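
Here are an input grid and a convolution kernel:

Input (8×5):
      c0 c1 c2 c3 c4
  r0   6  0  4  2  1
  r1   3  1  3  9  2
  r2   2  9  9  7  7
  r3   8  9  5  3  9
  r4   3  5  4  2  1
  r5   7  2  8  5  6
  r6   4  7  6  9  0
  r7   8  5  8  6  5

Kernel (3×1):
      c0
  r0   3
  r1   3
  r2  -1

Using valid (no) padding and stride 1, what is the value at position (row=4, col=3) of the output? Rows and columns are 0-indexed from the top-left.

The receptive field on the input at this output position is [2 / 5 / 9]. Elementwise product with the kernel and sum: 2·3 + 5·3 + 9·-1.

12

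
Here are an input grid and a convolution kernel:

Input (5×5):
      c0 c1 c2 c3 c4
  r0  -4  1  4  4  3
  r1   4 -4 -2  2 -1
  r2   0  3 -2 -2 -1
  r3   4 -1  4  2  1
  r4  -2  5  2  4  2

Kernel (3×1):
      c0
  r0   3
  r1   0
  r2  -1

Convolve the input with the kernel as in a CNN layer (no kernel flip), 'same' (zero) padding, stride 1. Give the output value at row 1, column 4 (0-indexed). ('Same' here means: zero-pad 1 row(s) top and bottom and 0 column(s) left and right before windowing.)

The receptive field on the zero-padded input at this output position is [3 / -1 / -1]. Elementwise product with the kernel and sum: 3·3 + -1·-1.

10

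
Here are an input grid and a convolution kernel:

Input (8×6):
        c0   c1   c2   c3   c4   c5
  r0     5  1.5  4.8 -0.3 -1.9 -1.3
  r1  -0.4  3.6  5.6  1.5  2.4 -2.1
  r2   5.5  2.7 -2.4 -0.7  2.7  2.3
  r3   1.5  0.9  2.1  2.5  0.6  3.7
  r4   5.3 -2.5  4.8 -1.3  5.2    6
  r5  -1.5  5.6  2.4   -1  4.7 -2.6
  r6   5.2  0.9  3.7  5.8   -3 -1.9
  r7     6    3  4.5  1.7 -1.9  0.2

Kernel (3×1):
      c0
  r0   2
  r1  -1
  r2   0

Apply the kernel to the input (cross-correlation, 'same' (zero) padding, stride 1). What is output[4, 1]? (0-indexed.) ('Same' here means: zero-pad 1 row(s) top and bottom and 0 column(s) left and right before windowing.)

4.3

The receptive field on the zero-padded input at this output position is [0.9 / -2.5 / 5.6]. Elementwise product with the kernel and sum: 0.9·2 + -2.5·-1.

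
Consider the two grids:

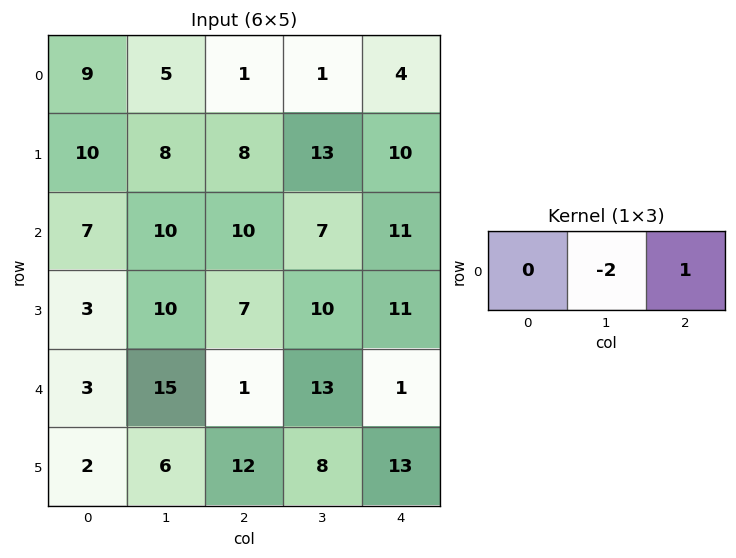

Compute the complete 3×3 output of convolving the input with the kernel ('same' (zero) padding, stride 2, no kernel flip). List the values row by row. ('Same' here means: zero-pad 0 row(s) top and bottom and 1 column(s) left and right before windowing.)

Output[0,0]: The receptive field on the zero-padded input at this output position is [0 9 5]. Elementwise product with the kernel and sum: 9·-2 + 5·1.
Output[0,1]: The receptive field on the zero-padded input at this output position is [5 1 1]. Elementwise product with the kernel and sum: 1·-2 + 1·1.

-13 -1 -8
-4 -13 -22
9 11 -2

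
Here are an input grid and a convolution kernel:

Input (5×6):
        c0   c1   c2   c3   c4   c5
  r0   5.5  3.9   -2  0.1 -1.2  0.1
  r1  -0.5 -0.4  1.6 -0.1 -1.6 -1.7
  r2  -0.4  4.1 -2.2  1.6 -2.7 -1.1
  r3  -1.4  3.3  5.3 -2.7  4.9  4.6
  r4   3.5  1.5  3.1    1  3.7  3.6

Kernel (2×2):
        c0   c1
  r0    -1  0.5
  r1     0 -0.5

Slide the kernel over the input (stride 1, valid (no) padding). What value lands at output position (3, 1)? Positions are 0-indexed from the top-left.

The receptive field on the input at this output position is [3.3 5.3 / 1.5 3.1]. Elementwise product with the kernel and sum: 3.3·-1 + 5.3·0.5 + 3.1·-0.5.

-2.2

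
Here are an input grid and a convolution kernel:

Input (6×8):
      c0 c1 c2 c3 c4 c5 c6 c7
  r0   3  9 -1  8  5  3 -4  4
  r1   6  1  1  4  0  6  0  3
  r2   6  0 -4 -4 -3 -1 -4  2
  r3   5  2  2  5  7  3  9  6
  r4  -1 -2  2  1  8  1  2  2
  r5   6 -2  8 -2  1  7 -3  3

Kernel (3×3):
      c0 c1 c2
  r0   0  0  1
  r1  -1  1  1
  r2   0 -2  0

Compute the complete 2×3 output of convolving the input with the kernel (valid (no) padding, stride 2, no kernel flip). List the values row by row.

-5 16 4
-1 5 -1

Output[0,0]: The receptive field on the input at this output position is [3 9 -1 / 6 1 1 / 6 0 -4]. Elementwise product with the kernel and sum: -1·1 + 6·-1 + 1·1 + 1·1 + 0·-2.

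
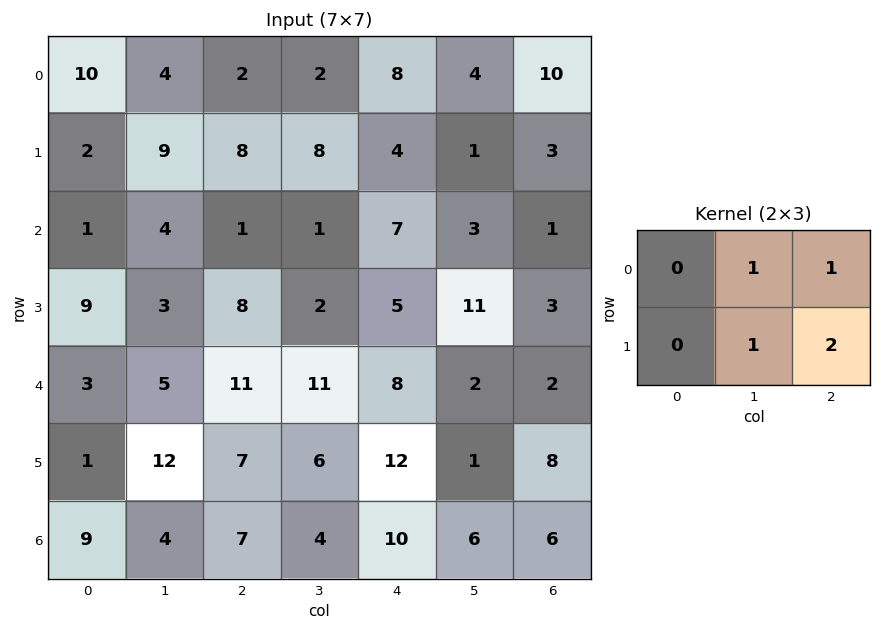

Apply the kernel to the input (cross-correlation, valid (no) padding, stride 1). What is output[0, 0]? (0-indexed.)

The receptive field on the input at this output position is [10 4 2 / 2 9 8]. Elementwise product with the kernel and sum: 4·1 + 2·1 + 9·1 + 8·2.

31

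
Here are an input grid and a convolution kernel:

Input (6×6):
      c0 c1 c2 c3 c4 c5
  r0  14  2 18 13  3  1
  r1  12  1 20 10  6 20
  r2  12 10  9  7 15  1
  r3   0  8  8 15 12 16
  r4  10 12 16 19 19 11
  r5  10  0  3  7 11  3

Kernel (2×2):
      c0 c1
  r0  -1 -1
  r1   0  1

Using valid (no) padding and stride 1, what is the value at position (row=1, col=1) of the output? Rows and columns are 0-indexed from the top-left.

The receptive field on the input at this output position is [1 20 / 10 9]. Elementwise product with the kernel and sum: 1·-1 + 20·-1 + 9·1.

-12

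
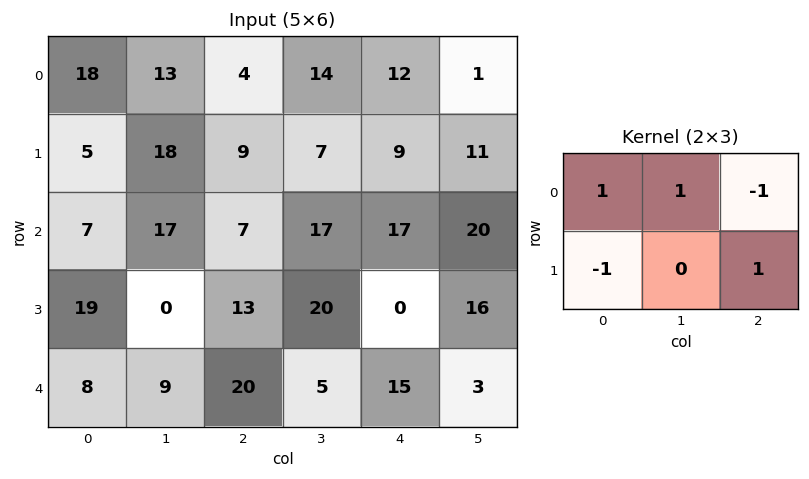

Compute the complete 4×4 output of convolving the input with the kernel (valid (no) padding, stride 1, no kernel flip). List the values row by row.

Output[0,0]: The receptive field on the input at this output position is [18 13 4 / 5 18 9]. Elementwise product with the kernel and sum: 18·1 + 13·1 + 4·-1 + 5·-1 + 9·1.
Output[0,1]: The receptive field on the input at this output position is [13 4 14 / 18 9 7]. Elementwise product with the kernel and sum: 13·1 + 4·1 + 14·-1 + 18·-1 + 7·1.

31 -8 6 29
14 20 17 8
11 27 -6 10
18 -11 28 2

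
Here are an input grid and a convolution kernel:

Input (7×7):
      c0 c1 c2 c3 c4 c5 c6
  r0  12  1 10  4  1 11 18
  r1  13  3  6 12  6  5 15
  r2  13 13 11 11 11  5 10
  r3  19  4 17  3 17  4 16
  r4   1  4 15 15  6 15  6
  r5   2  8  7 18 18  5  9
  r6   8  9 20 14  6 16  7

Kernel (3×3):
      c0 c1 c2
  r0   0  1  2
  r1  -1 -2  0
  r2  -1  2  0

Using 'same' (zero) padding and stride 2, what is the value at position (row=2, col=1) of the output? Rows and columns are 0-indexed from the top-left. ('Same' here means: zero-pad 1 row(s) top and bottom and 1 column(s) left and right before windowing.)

-5

The receptive field on the zero-padded input at this output position is [4 17 3 / 4 15 15 / 8 7 18]. Elementwise product with the kernel and sum: 17·1 + 3·2 + 4·-1 + 15·-2 + 8·-1 + 7·2.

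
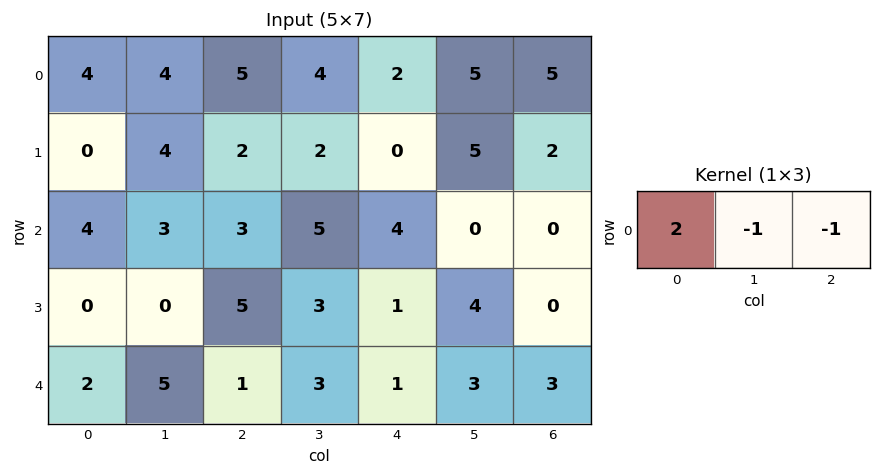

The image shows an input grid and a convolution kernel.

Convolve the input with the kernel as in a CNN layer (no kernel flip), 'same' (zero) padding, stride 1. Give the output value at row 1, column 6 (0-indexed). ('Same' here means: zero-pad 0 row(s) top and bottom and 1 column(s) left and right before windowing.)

The receptive field on the zero-padded input at this output position is [5 2 0]. Elementwise product with the kernel and sum: 5·2 + 2·-1 + 0·-1.

8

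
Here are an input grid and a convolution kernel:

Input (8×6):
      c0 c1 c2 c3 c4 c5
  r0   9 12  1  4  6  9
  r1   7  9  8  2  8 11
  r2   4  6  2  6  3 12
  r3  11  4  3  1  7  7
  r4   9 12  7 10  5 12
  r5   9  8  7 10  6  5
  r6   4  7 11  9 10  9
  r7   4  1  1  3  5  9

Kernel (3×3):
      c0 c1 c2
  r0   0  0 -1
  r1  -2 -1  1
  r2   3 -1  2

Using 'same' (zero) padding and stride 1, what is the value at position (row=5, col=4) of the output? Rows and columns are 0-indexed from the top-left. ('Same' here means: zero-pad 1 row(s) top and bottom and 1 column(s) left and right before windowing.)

2

The receptive field on the zero-padded input at this output position is [10 5 12 / 10 6 5 / 9 10 9]. Elementwise product with the kernel and sum: 12·-1 + 10·-2 + 6·-1 + 5·1 + 9·3 + 10·-1 + 9·2.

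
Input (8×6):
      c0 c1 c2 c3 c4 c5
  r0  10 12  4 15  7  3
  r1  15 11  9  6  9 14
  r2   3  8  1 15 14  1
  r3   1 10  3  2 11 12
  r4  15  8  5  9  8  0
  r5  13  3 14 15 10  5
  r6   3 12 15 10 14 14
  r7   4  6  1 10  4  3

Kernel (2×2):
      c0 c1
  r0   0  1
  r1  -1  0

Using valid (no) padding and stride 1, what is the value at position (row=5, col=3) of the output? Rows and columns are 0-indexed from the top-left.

The receptive field on the input at this output position is [15 10 / 10 14]. Elementwise product with the kernel and sum: 10·1 + 10·-1.

0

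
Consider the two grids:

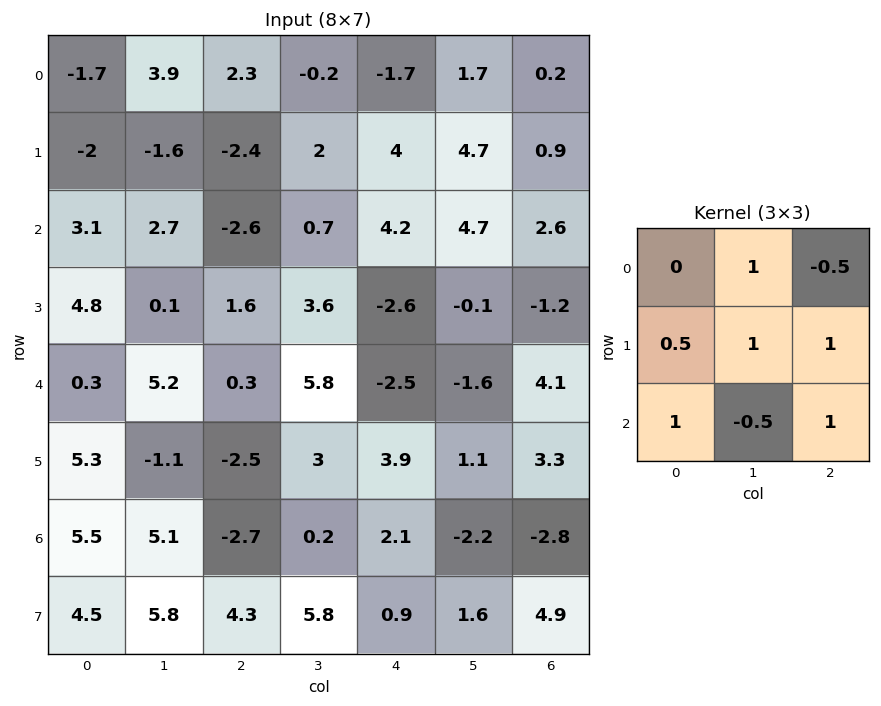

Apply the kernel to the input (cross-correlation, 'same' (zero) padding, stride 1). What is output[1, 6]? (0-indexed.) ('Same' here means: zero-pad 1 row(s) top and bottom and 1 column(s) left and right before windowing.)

6.85

The receptive field on the zero-padded input at this output position is [1.7 0.2 0 / 4.7 0.9 0 / 4.7 2.6 0]. Elementwise product with the kernel and sum: 0.2·1 + 0·-0.5 + 4.7·0.5 + 0.9·1 + 0·1 + 4.7·1 + 2.6·-0.5 + 0·1.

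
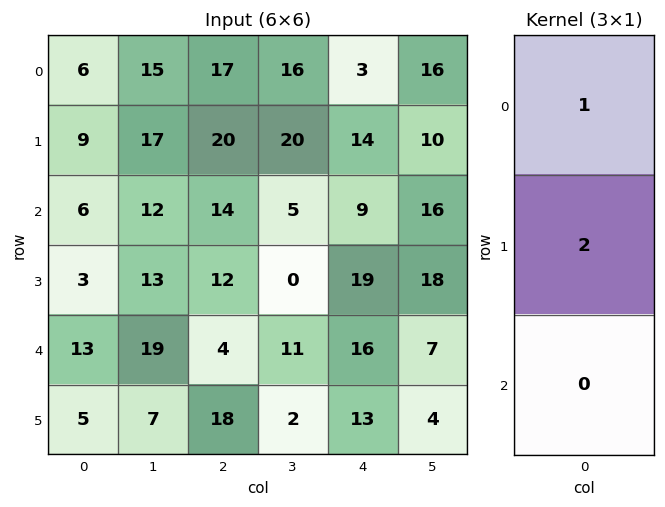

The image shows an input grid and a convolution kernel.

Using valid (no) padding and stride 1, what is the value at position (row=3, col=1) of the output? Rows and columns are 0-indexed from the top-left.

51

The receptive field on the input at this output position is [13 / 19 / 7]. Elementwise product with the kernel and sum: 13·1 + 19·2.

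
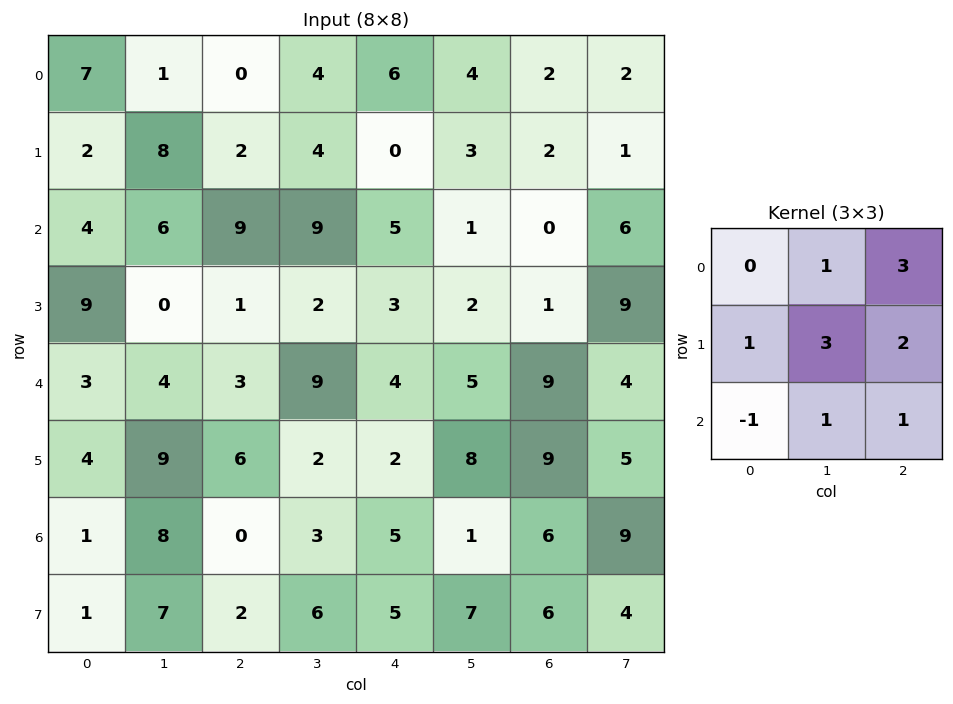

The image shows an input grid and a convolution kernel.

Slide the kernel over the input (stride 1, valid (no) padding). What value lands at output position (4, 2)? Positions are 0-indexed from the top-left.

The receptive field on the input at this output position is [3 9 4 / 6 2 2 / 0 3 5]. Elementwise product with the kernel and sum: 9·1 + 4·3 + 6·1 + 2·3 + 2·2 + 0·-1 + 3·1 + 5·1.

45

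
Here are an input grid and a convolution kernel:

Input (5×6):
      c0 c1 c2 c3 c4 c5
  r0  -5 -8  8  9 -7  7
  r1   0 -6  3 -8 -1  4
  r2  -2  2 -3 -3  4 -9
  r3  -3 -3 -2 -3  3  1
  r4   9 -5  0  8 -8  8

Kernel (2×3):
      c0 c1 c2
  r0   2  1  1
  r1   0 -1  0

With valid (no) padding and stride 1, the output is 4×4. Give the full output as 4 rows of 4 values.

Output[0,0]: The receptive field on the input at this output position is [-5 -8 8 / 0 -6 3]. Elementwise product with the kernel and sum: -5·2 + -8·1 + 8·1 + -6·-1.

-4 -2 26 19
-5 -14 0 -17
-2 0 -2 -14
-6 -11 -12 6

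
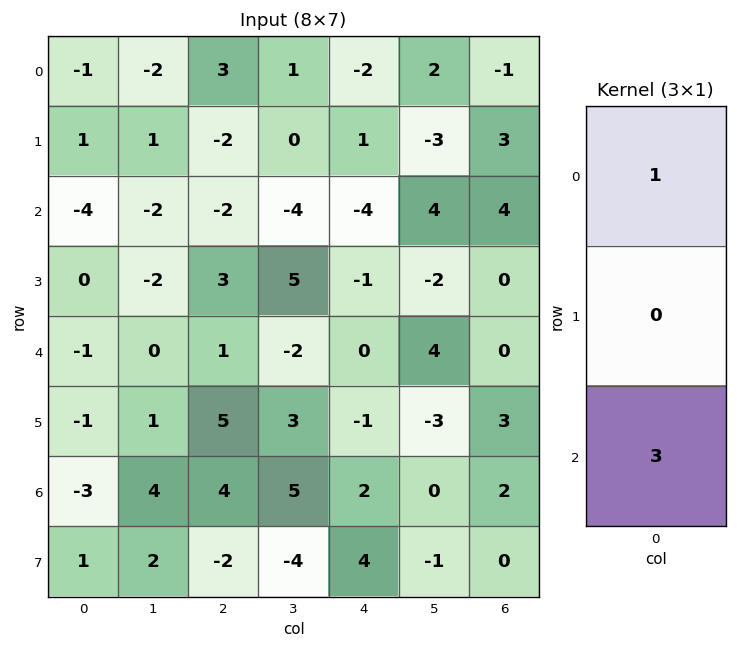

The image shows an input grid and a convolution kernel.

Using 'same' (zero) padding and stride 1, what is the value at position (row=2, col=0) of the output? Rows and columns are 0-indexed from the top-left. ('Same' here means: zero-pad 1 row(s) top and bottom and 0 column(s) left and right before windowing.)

1

The receptive field on the zero-padded input at this output position is [1 / -4 / 0]. Elementwise product with the kernel and sum: 1·1 + 0·3.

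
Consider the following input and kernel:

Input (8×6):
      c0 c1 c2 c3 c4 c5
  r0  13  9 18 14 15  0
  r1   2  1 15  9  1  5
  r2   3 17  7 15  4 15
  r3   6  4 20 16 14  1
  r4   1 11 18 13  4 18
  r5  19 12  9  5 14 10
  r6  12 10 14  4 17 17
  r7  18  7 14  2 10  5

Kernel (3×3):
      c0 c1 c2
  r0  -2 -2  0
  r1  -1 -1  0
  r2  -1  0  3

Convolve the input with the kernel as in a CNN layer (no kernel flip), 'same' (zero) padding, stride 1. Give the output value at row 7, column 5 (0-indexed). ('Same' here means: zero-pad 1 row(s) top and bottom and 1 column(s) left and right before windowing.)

The receptive field on the zero-padded input at this output position is [17 17 0 / 10 5 0 / 0 0 0]. Elementwise product with the kernel and sum: 17·-2 + 17·-2 + 10·-1 + 5·-1 + 0·-1 + 0·3.

-83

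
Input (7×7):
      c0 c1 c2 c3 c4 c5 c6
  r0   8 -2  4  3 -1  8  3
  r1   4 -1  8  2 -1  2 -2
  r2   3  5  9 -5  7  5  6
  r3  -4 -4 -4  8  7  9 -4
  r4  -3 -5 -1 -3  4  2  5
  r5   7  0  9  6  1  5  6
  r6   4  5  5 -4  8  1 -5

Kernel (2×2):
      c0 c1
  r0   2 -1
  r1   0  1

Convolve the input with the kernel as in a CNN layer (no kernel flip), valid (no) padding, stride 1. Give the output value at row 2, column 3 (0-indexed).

-10

The receptive field on the input at this output position is [-5 7 / 8 7]. Elementwise product with the kernel and sum: -5·2 + 7·-1 + 7·1.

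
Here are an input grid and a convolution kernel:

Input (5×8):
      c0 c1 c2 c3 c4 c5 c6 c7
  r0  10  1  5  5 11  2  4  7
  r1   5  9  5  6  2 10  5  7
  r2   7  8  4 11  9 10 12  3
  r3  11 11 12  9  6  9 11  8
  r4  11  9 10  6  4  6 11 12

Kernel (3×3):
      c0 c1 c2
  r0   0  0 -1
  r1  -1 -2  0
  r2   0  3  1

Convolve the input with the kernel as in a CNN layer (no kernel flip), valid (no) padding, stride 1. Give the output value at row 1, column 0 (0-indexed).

17

The receptive field on the input at this output position is [5 9 5 / 7 8 4 / 11 11 12]. Elementwise product with the kernel and sum: 5·-1 + 7·-1 + 8·-2 + 11·3 + 12·1.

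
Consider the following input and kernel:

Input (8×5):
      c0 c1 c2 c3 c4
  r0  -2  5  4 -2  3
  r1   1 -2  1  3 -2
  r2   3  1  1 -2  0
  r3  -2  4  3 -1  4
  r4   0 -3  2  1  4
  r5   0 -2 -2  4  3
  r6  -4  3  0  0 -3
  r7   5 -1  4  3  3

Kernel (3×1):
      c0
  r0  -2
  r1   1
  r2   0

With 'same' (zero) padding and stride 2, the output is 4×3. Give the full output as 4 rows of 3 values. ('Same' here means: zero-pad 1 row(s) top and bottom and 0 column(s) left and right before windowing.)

Output[0,0]: The receptive field on the zero-padded input at this output position is [0 / -2 / 1]. Elementwise product with the kernel and sum: 0·-2 + -2·1.
Output[0,1]: The receptive field on the zero-padded input at this output position is [0 / 4 / 1]. Elementwise product with the kernel and sum: 0·-2 + 4·1.

-2 4 3
1 -1 4
4 -4 -4
-4 4 -9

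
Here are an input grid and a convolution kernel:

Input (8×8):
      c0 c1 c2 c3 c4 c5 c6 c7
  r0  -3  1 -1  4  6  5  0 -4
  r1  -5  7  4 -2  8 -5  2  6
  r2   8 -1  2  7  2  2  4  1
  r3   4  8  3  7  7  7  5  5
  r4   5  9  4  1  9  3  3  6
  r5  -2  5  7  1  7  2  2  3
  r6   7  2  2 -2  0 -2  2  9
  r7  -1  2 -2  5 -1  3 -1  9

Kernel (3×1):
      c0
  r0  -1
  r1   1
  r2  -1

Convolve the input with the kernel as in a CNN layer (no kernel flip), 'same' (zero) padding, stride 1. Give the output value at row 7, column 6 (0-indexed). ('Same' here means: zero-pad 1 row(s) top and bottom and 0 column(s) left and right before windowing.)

-3

The receptive field on the zero-padded input at this output position is [2 / -1 / 0]. Elementwise product with the kernel and sum: 2·-1 + -1·1 + 0·-1.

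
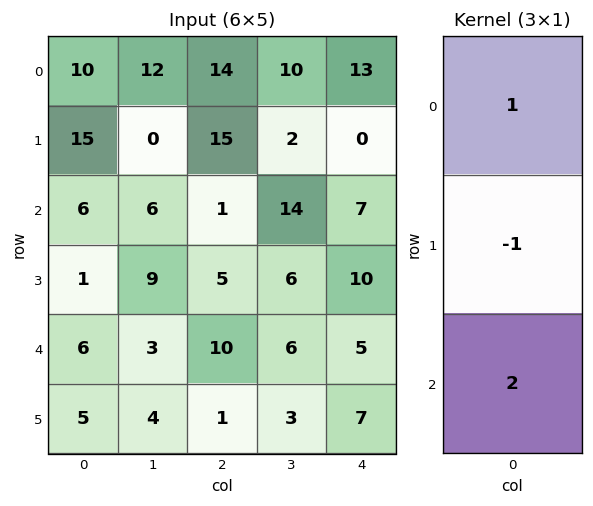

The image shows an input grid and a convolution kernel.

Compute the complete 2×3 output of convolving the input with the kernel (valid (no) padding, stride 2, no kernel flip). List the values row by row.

7 1 27
17 16 7

Output[0,0]: The receptive field on the input at this output position is [10 / 15 / 6]. Elementwise product with the kernel and sum: 10·1 + 15·-1 + 6·2.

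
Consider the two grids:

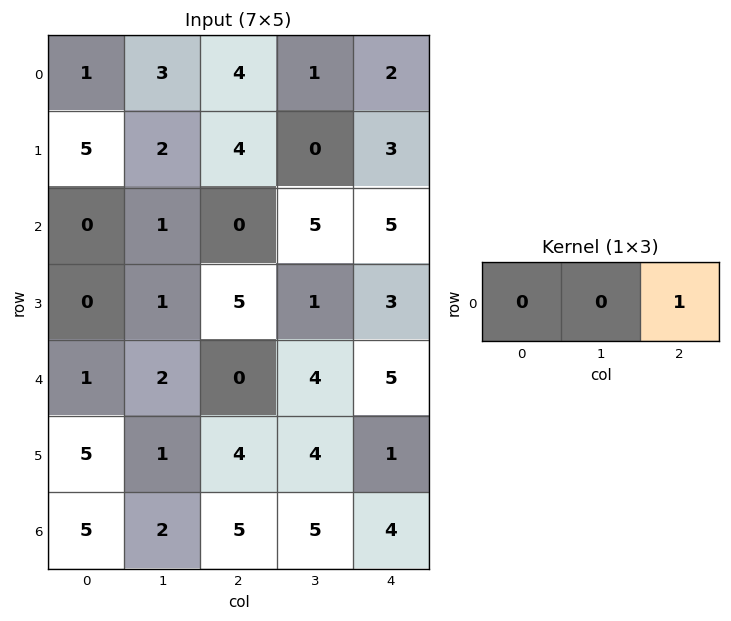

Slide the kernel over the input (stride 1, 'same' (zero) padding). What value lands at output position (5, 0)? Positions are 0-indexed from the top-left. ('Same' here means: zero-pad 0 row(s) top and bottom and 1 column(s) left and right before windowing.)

1

The receptive field on the zero-padded input at this output position is [0 5 1]. Elementwise product with the kernel and sum: 1·1.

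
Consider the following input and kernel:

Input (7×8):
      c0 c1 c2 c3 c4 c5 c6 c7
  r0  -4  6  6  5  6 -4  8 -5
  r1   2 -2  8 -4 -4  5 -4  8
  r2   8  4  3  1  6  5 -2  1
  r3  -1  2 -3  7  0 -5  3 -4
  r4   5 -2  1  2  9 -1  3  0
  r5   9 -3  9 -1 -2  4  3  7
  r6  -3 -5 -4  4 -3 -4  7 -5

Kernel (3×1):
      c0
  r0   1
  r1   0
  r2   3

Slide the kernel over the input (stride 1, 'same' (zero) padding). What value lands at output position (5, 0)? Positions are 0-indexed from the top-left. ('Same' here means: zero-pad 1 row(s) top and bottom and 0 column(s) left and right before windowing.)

-4

The receptive field on the zero-padded input at this output position is [5 / 9 / -3]. Elementwise product with the kernel and sum: 5·1 + -3·3.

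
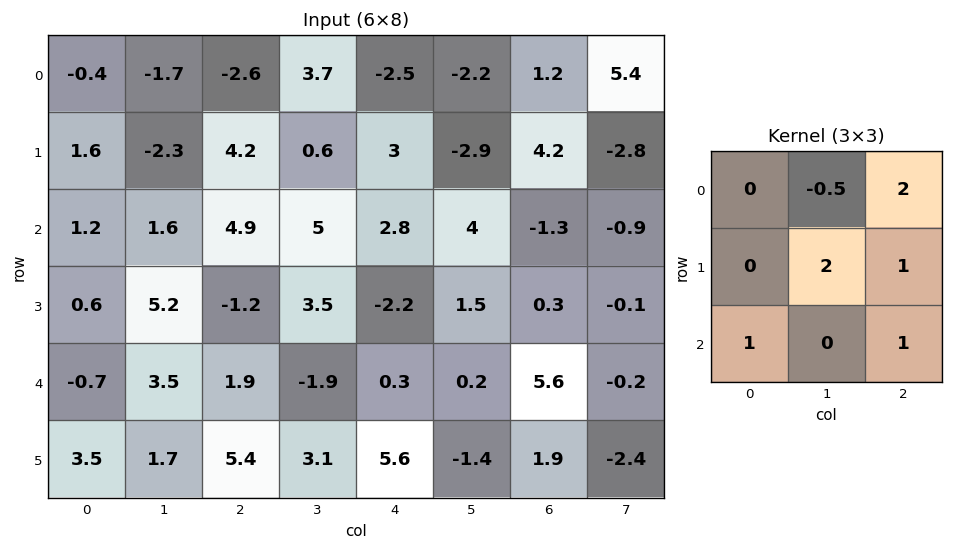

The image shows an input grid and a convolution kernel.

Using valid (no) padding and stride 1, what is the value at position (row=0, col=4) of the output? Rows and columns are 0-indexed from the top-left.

3.4

The receptive field on the input at this output position is [-2.5 -2.2 1.2 / 3 -2.9 4.2 / 2.8 4 -1.3]. Elementwise product with the kernel and sum: -2.2·-0.5 + 1.2·2 + -2.9·2 + 4.2·1 + 2.8·1 + -1.3·1.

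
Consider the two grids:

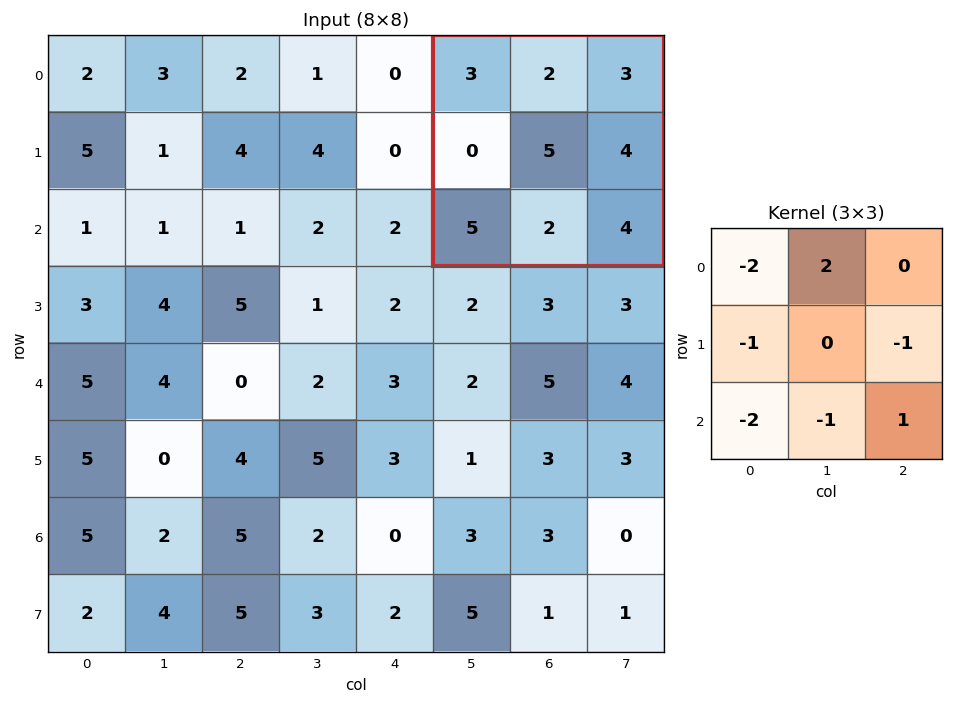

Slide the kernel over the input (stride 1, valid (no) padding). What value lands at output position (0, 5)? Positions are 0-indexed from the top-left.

The receptive field on the input at this output position is [3 2 3 / 0 5 4 / 5 2 4]. Elementwise product with the kernel and sum: 3·-2 + 2·2 + 0·-1 + 4·-1 + 5·-2 + 2·-1 + 4·1.

-14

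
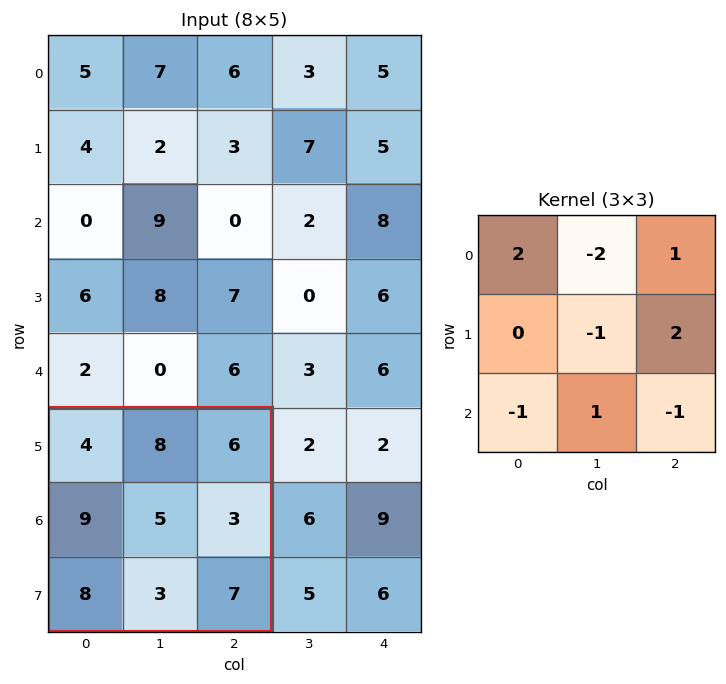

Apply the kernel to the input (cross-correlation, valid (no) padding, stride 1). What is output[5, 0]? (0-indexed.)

-13

The receptive field on the input at this output position is [4 8 6 / 9 5 3 / 8 3 7]. Elementwise product with the kernel and sum: 4·2 + 8·-2 + 6·1 + 5·-1 + 3·2 + 8·-1 + 3·1 + 7·-1.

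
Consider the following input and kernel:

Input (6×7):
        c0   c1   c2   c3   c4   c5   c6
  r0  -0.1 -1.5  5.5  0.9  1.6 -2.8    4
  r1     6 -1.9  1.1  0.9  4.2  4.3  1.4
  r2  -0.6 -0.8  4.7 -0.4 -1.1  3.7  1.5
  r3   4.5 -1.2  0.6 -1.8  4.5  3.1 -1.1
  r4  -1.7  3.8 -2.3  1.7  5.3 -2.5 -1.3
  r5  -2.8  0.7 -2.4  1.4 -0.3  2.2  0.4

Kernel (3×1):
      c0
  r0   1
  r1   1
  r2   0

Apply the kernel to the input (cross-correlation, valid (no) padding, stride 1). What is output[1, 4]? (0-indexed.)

3.1

The receptive field on the input at this output position is [4.2 / -1.1 / 4.5]. Elementwise product with the kernel and sum: 4.2·1 + -1.1·1.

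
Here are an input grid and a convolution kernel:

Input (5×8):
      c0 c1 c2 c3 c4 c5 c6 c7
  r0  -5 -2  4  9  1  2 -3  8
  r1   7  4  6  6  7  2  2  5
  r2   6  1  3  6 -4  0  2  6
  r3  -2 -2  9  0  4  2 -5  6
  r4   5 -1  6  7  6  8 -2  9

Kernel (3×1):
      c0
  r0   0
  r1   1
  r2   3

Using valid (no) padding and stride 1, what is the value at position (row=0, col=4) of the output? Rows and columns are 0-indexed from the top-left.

The receptive field on the input at this output position is [1 / 7 / -4]. Elementwise product with the kernel and sum: 7·1 + -4·3.

-5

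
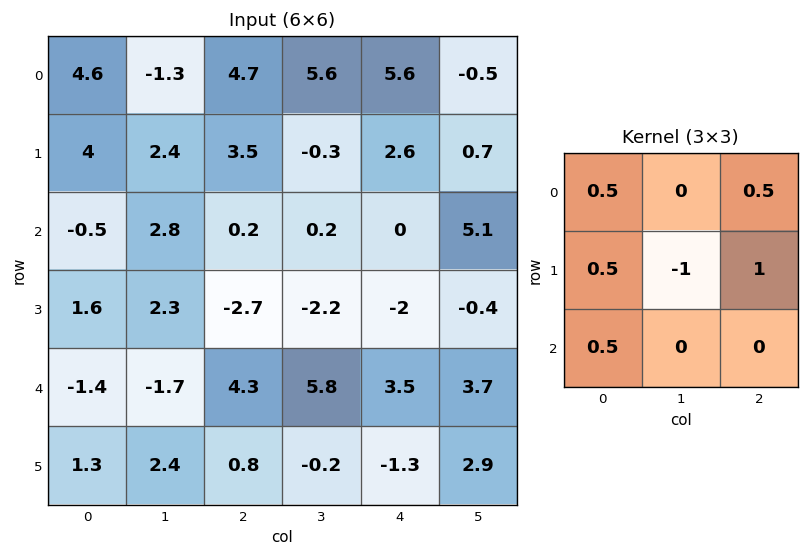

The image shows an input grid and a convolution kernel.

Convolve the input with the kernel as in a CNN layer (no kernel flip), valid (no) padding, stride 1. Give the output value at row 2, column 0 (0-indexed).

The receptive field on the input at this output position is [-0.5 2.8 0.2 / 1.6 2.3 -2.7 / -1.4 -1.7 4.3]. Elementwise product with the kernel and sum: -0.5·0.5 + 0.2·0.5 + 1.6·0.5 + 2.3·-1 + -2.7·1 + -1.4·0.5.

-5.05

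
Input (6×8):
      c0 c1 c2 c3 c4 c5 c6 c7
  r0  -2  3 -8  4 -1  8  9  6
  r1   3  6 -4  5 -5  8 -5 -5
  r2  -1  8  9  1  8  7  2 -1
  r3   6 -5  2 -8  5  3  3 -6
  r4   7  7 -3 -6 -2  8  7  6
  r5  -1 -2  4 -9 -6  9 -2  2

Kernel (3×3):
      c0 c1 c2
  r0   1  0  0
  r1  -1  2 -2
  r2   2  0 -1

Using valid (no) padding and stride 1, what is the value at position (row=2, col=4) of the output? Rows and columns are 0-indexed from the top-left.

The receptive field on the input at this output position is [8 7 2 / 5 3 3 / -2 8 7]. Elementwise product with the kernel and sum: 8·1 + 5·-1 + 3·2 + 3·-2 + -2·2 + 7·-1.

-8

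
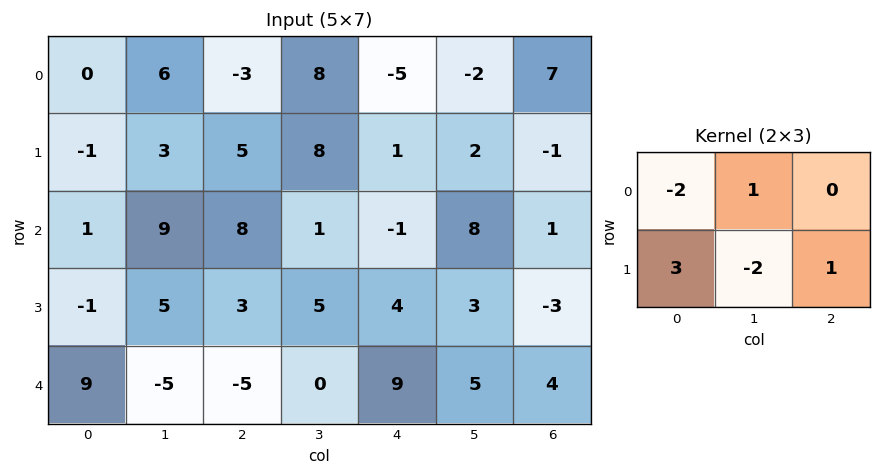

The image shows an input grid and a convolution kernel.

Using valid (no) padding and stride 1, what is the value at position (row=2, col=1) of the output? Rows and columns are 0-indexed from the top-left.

4

The receptive field on the input at this output position is [9 8 1 / 5 3 5]. Elementwise product with the kernel and sum: 9·-2 + 8·1 + 5·3 + 3·-2 + 5·1.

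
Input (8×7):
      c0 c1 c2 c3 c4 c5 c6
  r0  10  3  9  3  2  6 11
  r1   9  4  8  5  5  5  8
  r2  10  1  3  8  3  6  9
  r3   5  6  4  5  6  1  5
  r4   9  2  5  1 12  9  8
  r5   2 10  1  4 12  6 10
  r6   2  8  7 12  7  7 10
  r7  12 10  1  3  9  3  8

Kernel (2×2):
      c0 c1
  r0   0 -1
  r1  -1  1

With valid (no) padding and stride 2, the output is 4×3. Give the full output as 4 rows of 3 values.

Output[0,0]: The receptive field on the input at this output position is [10 3 / 9 4]. Elementwise product with the kernel and sum: 3·-1 + 9·-1 + 4·1.

-8 -6 -6
0 -7 -11
6 2 -15
-10 -10 -13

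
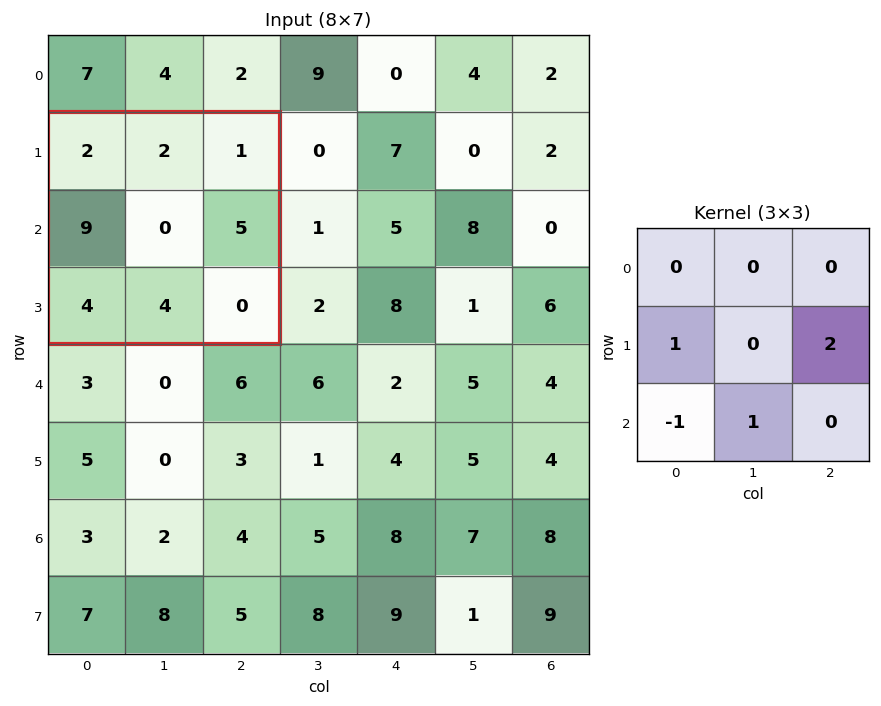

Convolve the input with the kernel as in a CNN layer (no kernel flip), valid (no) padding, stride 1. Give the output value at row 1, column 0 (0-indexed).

19

The receptive field on the input at this output position is [2 2 1 / 9 0 5 / 4 4 0]. Elementwise product with the kernel and sum: 9·1 + 5·2 + 4·-1 + 4·1.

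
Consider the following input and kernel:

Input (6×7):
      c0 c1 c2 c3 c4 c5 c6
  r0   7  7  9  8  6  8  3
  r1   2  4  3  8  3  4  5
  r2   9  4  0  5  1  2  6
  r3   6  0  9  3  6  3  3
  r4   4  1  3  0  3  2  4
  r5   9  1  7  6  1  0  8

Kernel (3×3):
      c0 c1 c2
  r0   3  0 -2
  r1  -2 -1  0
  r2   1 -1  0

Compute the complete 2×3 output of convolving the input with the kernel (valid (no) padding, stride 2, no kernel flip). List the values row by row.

0 -4 1
18 -20 -23

Output[0,0]: The receptive field on the input at this output position is [7 7 9 / 2 4 3 / 9 4 0]. Elementwise product with the kernel and sum: 7·3 + 9·-2 + 2·-2 + 4·-1 + 9·1 + 4·-1.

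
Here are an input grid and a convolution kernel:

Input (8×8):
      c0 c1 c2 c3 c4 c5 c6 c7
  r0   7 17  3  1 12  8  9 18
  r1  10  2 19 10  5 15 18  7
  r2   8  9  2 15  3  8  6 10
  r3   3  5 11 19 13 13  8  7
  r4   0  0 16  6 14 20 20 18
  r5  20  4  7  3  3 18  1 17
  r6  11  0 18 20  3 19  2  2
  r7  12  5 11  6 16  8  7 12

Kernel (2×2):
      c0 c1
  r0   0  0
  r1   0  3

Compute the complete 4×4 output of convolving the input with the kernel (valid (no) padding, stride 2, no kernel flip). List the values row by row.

6 30 45 21
15 57 39 21
12 9 54 51
15 18 24 36

Output[0,0]: The receptive field on the input at this output position is [7 17 / 10 2]. Elementwise product with the kernel and sum: 2·3.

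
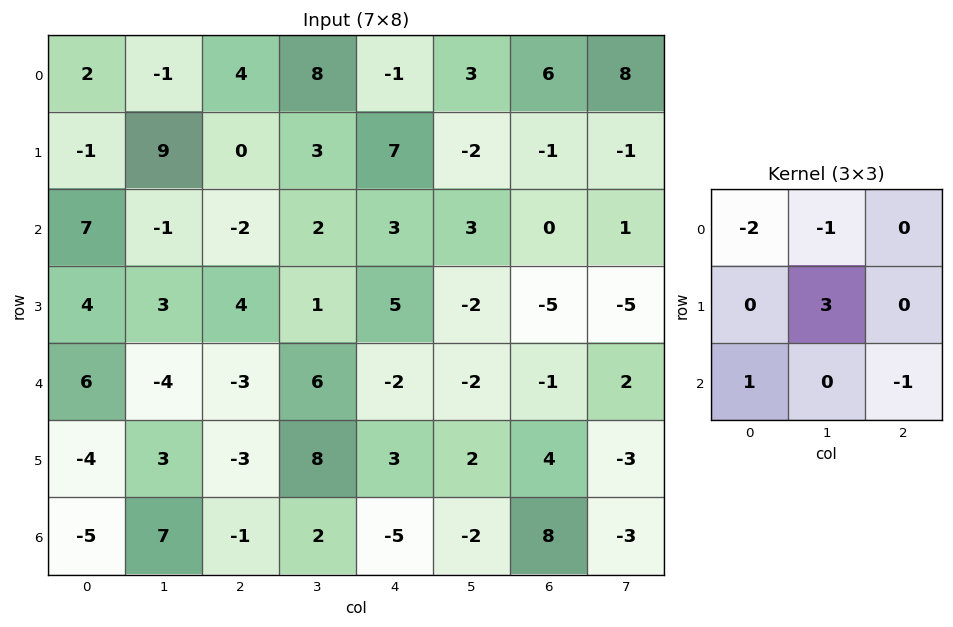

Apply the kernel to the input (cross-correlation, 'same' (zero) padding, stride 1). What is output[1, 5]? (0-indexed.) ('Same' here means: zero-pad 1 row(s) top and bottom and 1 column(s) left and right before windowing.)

The receptive field on the zero-padded input at this output position is [-1 3 6 / 7 -2 -1 / 3 3 0]. Elementwise product with the kernel and sum: -1·-2 + 3·-1 + -2·3 + 3·1 + 0·-1.

-4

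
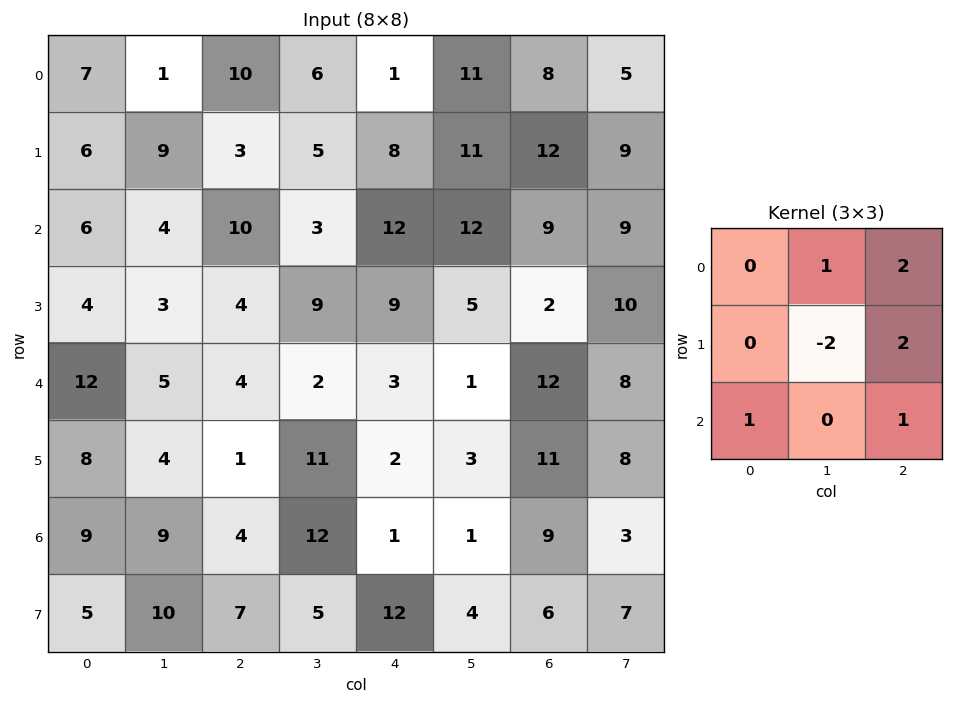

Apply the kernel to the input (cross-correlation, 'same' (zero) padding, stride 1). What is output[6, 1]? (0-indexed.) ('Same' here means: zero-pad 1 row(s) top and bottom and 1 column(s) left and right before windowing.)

The receptive field on the zero-padded input at this output position is [8 4 1 / 9 9 4 / 5 10 7]. Elementwise product with the kernel and sum: 4·1 + 1·2 + 9·-2 + 4·2 + 5·1 + 7·1.

8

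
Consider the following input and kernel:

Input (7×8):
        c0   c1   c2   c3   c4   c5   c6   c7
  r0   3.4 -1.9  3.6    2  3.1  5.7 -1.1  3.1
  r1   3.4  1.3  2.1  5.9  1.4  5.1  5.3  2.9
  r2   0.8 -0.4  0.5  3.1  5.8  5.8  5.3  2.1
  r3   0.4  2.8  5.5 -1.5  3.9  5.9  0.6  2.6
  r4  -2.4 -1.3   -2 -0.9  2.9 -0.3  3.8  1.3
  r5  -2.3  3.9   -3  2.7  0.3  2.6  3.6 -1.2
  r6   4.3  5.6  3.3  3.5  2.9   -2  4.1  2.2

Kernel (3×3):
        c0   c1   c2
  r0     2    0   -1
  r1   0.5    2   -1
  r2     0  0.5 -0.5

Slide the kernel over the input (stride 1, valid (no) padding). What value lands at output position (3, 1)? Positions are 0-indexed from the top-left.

The receptive field on the input at this output position is [2.8 5.5 -1.5 / -1.3 -2 -0.9 / 3.9 -3 2.7]. Elementwise product with the kernel and sum: 2.8·2 + -1.5·-1 + -1.3·0.5 + -2·2 + -0.9·-1 + -3·0.5 + 2.7·-0.5.

0.5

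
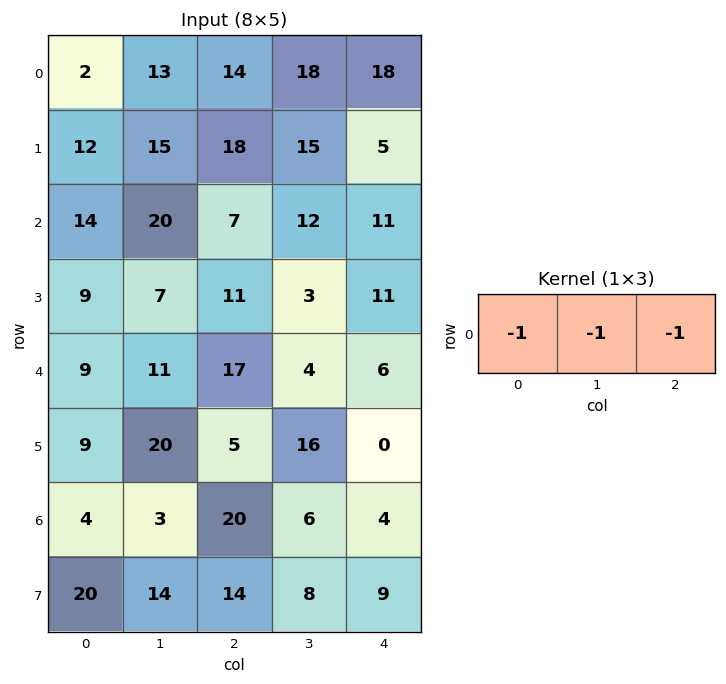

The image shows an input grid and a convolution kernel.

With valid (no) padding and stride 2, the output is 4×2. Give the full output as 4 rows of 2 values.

Output[0,0]: The receptive field on the input at this output position is [2 13 14]. Elementwise product with the kernel and sum: 2·-1 + 13·-1 + 14·-1.

-29 -50
-41 -30
-37 -27
-27 -30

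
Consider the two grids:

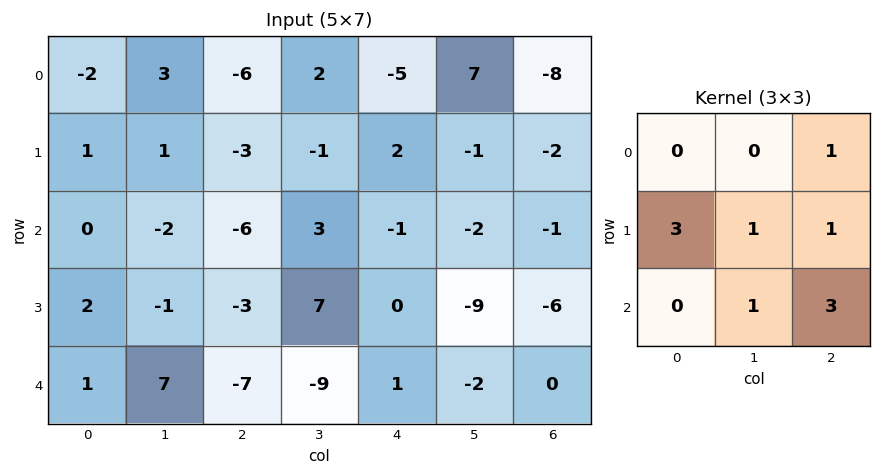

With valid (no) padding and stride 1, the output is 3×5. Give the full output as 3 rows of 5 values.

Output[0,0]: The receptive field on the input at this output position is [-2 3 -6 / 1 1 -3 / 0 -2 -6]. Elementwise product with the kernel and sum: -6·1 + 1·3 + 1·1 + -3·1 + -2·1 + -6·3.

-25 4 -13 -2 -10
-21 8 -7 -22 -35
-18 -30 -9 5 -18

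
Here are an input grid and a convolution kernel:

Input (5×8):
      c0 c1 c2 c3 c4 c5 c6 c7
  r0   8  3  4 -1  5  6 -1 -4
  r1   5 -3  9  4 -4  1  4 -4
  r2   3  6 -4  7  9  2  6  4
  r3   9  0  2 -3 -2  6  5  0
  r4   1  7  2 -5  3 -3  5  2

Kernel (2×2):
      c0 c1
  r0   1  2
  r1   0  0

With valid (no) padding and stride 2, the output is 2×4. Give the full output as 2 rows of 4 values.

Output[0,0]: The receptive field on the input at this output position is [8 3 / 5 -3]. Elementwise product with the kernel and sum: 8·1 + 3·2.
Output[0,1]: The receptive field on the input at this output position is [4 -1 / 9 4]. Elementwise product with the kernel and sum: 4·1 + -1·2.

14 2 17 -9
15 10 13 14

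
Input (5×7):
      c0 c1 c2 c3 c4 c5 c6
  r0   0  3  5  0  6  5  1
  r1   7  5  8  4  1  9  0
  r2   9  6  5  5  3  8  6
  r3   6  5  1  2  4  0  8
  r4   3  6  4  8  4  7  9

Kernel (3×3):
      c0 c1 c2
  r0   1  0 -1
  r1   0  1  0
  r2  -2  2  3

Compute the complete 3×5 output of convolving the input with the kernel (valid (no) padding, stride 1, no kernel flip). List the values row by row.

9 24 12 16 42
6 4 26 2 25
27 22 24 14 30

Output[0,0]: The receptive field on the input at this output position is [0 3 5 / 7 5 8 / 9 6 5]. Elementwise product with the kernel and sum: 0·1 + 5·-1 + 5·1 + 9·-2 + 6·2 + 5·3.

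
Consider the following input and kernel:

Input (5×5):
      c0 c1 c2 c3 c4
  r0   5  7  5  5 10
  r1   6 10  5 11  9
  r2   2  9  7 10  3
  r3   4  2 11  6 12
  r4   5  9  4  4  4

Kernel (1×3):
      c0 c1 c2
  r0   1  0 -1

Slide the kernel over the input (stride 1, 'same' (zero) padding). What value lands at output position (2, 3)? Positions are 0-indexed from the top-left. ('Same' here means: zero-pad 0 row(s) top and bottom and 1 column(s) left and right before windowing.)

The receptive field on the zero-padded input at this output position is [7 10 3]. Elementwise product with the kernel and sum: 7·1 + 3·-1.

4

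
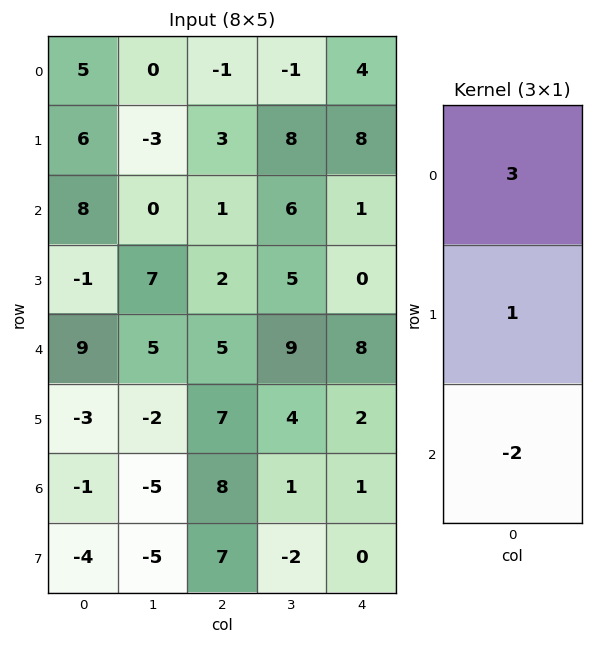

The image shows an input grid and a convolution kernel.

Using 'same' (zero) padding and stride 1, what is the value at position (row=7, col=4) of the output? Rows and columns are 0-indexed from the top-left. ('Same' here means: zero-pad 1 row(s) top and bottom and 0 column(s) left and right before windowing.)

The receptive field on the zero-padded input at this output position is [1 / 0 / 0]. Elementwise product with the kernel and sum: 1·3 + 0·1 + 0·-2.

3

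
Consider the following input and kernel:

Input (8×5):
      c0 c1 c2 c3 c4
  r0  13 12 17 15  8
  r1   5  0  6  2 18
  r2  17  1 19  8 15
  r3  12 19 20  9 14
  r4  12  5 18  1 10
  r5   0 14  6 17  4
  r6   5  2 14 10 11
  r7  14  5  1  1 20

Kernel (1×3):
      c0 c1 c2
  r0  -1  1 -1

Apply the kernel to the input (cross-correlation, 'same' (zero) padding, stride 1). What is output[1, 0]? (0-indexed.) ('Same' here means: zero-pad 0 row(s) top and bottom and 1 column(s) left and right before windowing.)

The receptive field on the zero-padded input at this output position is [0 5 0]. Elementwise product with the kernel and sum: 0·-1 + 5·1 + 0·-1.

5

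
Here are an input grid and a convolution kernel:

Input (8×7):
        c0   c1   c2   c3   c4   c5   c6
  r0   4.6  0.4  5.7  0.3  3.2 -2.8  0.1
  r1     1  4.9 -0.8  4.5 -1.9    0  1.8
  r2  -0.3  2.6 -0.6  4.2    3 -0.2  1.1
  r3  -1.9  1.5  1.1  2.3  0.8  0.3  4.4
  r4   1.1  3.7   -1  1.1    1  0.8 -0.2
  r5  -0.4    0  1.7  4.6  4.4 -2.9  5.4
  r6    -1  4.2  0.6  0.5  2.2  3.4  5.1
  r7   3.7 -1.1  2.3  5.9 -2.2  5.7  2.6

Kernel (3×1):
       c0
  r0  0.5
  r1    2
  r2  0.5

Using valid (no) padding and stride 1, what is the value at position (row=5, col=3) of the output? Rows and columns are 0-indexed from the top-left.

6.25

The receptive field on the input at this output position is [4.6 / 0.5 / 5.9]. Elementwise product with the kernel and sum: 4.6·0.5 + 0.5·2 + 5.9·0.5.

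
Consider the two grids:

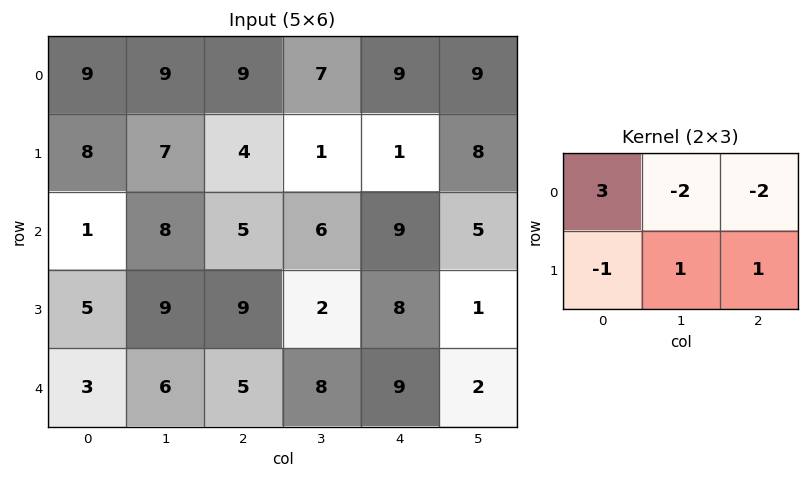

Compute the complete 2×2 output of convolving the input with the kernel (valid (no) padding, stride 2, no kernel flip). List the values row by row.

Output[0,0]: The receptive field on the input at this output position is [9 9 9 / 8 7 4]. Elementwise product with the kernel and sum: 9·3 + 9·-2 + 9·-2 + 8·-1 + 7·1 + 4·1.

-6 -7
-10 -14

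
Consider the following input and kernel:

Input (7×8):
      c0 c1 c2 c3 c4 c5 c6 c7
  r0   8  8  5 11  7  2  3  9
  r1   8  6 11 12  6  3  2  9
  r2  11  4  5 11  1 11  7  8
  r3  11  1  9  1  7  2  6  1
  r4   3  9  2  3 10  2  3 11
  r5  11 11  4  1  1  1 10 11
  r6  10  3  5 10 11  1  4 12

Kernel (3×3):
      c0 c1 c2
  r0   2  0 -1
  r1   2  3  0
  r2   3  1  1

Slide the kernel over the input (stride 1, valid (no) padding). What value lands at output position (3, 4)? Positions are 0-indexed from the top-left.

The receptive field on the input at this output position is [7 2 6 / 10 2 3 / 1 1 10]. Elementwise product with the kernel and sum: 7·2 + 6·-1 + 10·2 + 2·3 + 1·3 + 1·1 + 10·1.

48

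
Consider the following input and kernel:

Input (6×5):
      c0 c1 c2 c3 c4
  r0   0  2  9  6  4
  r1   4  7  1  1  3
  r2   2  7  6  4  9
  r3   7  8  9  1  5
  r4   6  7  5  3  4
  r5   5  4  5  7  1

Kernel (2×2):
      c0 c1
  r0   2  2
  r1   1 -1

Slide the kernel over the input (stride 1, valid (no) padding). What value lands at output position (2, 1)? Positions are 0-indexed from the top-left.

The receptive field on the input at this output position is [7 6 / 8 9]. Elementwise product with the kernel and sum: 7·2 + 6·2 + 8·1 + 9·-1.

25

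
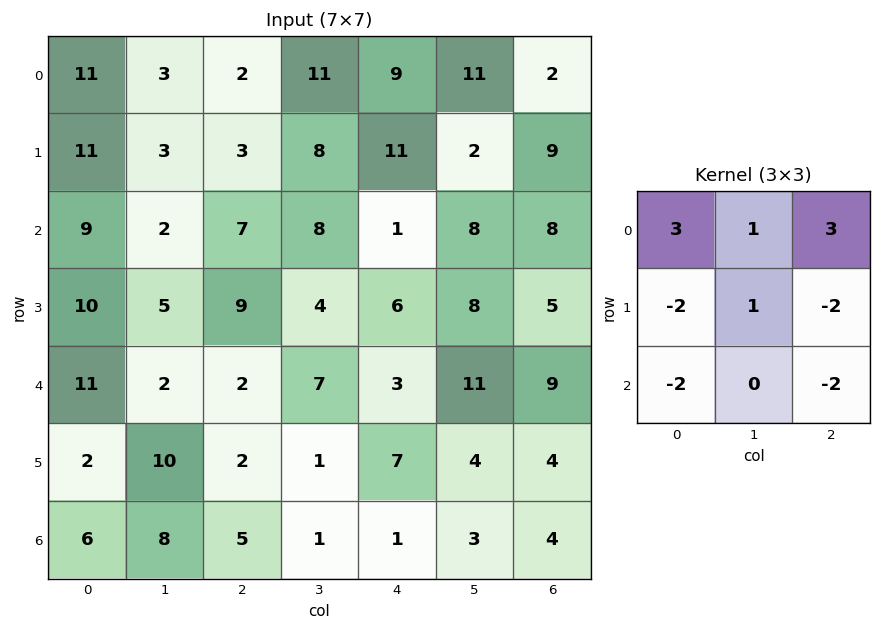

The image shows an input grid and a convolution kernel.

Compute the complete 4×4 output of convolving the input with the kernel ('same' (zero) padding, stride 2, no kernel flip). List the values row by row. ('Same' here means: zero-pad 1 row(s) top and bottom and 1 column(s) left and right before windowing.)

-1 -48 -55 -24
15 5 -14 -9
12 -2 -1 8
22 22 15 14

Output[0,0]: The receptive field on the zero-padded input at this output position is [0 0 0 / 0 11 3 / 0 11 3]. Elementwise product with the kernel and sum: 0·3 + 0·1 + 0·3 + 0·-2 + 11·1 + 3·-2 + 0·-2 + 3·-2.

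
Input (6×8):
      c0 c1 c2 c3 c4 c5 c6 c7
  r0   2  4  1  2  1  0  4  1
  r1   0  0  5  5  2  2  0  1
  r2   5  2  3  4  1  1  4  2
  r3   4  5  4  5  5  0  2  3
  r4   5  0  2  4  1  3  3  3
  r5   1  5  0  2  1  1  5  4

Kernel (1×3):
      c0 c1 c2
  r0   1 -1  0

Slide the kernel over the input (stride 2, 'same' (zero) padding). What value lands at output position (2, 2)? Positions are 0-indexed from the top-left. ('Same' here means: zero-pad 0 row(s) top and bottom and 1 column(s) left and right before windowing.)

The receptive field on the zero-padded input at this output position is [4 1 3]. Elementwise product with the kernel and sum: 4·1 + 1·-1.

3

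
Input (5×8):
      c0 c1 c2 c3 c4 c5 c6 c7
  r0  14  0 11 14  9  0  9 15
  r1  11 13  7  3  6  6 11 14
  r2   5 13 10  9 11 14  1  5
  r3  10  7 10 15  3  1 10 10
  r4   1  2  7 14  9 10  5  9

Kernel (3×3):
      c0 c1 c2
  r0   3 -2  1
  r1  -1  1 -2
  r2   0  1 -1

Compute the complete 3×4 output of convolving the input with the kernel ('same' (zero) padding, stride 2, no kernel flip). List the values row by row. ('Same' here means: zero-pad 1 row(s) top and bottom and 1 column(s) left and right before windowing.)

Output[0,0]: The receptive field on the zero-padded input at this output position is [0 0 0 / 0 14 0 / 0 11 13]. Elementwise product with the kernel and sum: 0·3 + 0·-2 + 0·1 + 0·-1 + 14·1 + 0·-2 + 11·1 + 13·-1.
Output[0,1]: The receptive field on the zero-padded input at this output position is [0 0 0 / 0 11 14 / 13 7 3]. Elementwise product with the kernel and sum: 0·3 + 0·-2 + 0·1 + 0·-1 + 11·1 + 14·-2 + 7·1 + 3·-1.

12 -13 -5 -24
-27 2 -21 -13
-16 -7 15 -30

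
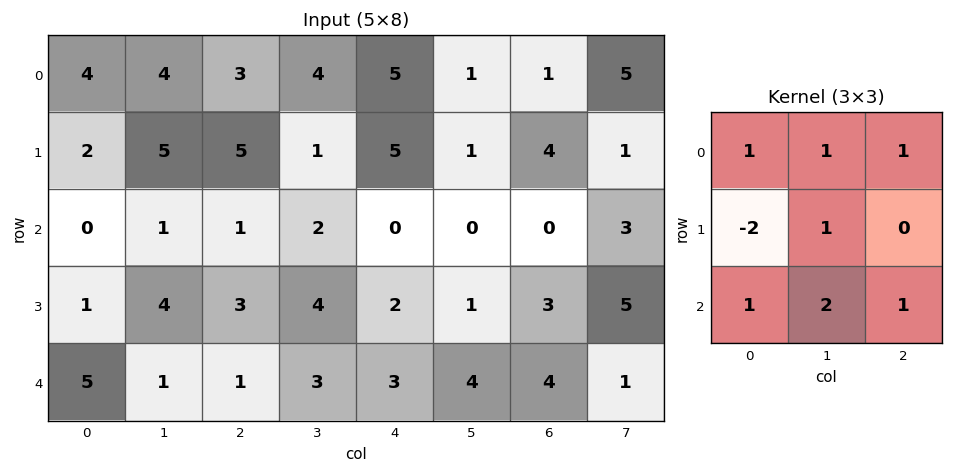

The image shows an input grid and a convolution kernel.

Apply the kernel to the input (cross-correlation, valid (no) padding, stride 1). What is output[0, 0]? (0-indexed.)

15

The receptive field on the input at this output position is [4 4 3 / 2 5 5 / 0 1 1]. Elementwise product with the kernel and sum: 4·1 + 4·1 + 3·1 + 2·-2 + 5·1 + 0·1 + 1·2 + 1·1.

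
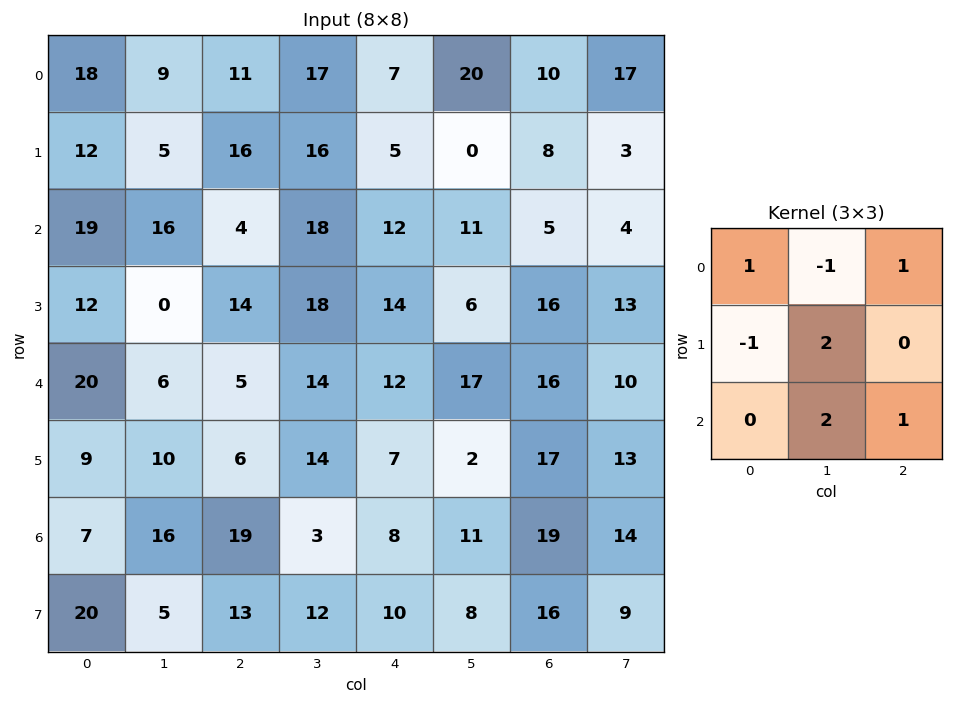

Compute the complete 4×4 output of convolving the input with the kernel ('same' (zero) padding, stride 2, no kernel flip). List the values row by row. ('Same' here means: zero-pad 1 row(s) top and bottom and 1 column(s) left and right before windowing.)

Output[0,0]: The receptive field on the zero-padded input at this output position is [0 0 0 / 0 18 9 / 0 12 5]. Elementwise product with the kernel and sum: 0·1 + 0·-1 + 0·1 + 0·-1 + 18·2 + 12·2 + 5·1.

65 61 7 19
55 43 51 39
56 34 36 65
60 78 50 66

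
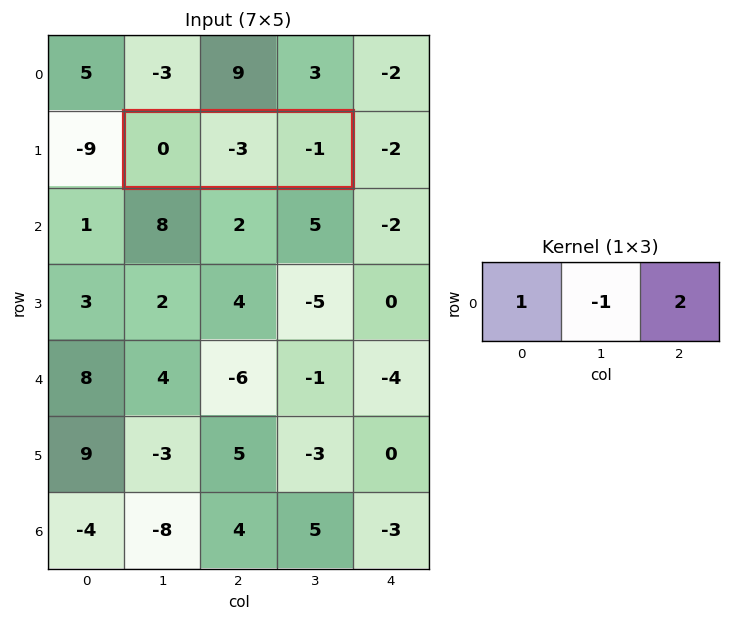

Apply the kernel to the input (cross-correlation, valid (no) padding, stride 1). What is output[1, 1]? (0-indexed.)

The receptive field on the input at this output position is [0 -3 -1]. Elementwise product with the kernel and sum: 0·1 + -3·-1 + -1·2.

1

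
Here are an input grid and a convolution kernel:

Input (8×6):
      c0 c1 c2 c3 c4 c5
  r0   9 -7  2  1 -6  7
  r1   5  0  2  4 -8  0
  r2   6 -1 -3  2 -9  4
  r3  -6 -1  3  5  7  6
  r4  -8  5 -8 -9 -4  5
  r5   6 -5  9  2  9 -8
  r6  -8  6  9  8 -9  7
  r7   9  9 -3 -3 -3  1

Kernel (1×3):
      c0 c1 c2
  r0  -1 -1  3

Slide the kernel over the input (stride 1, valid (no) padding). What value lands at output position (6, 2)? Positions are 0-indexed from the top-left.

-44

The receptive field on the input at this output position is [9 8 -9]. Elementwise product with the kernel and sum: 9·-1 + 8·-1 + -9·3.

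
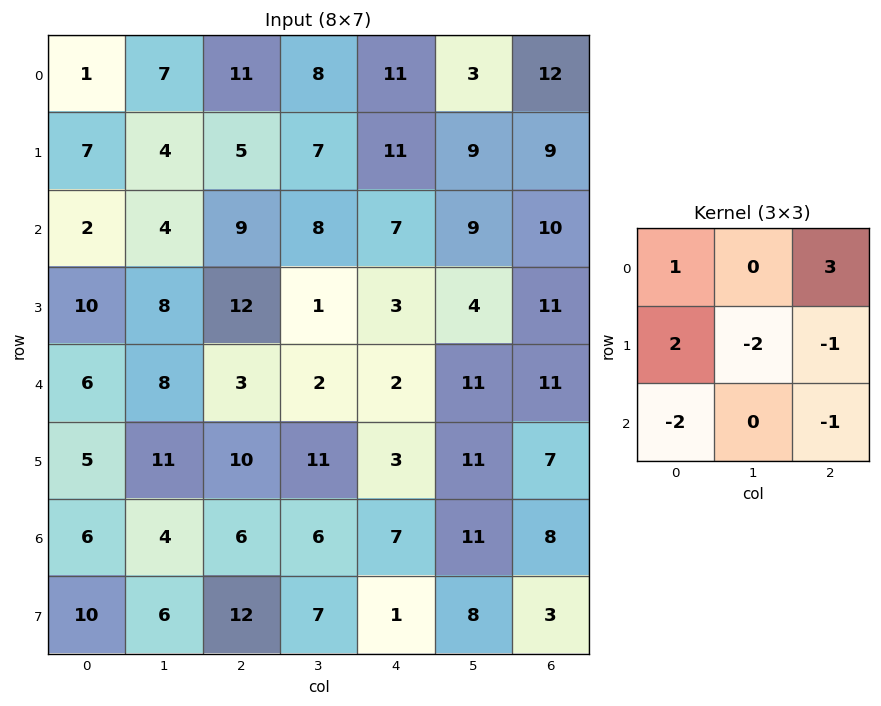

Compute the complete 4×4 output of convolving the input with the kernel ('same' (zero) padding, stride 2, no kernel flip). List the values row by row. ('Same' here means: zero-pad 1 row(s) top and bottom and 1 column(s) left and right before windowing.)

Output[0,0]: The receptive field on the zero-padded input at this output position is [0 0 0 / 0 1 7 / 0 7 4]. Elementwise product with the kernel and sum: 0·1 + 0·3 + 0·2 + 1·-2 + 7·-1 + 0·-2 + 4·-1.

-13 -31 -32 -36
-4 -10 21 -1
-7 -14 -31 -18
11 15 9 1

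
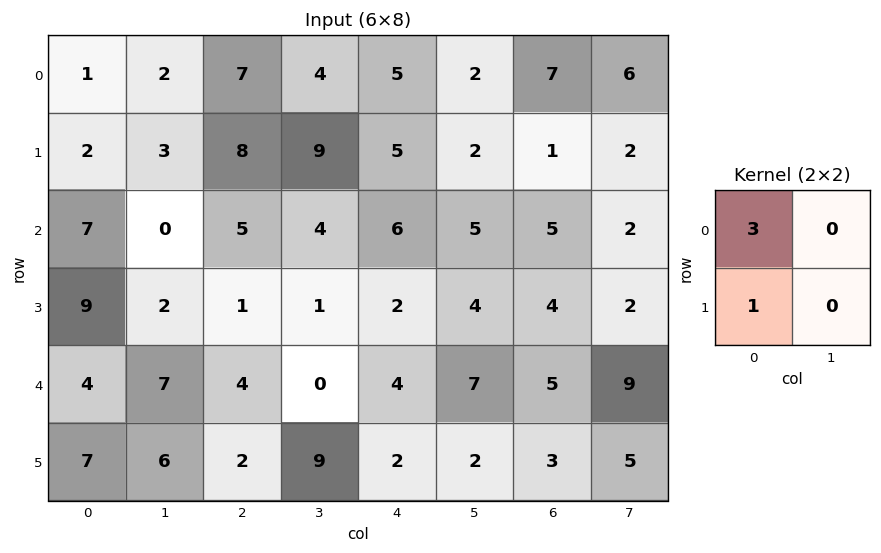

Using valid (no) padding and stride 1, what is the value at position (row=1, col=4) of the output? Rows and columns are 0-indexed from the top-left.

21

The receptive field on the input at this output position is [5 2 / 6 5]. Elementwise product with the kernel and sum: 5·3 + 6·1.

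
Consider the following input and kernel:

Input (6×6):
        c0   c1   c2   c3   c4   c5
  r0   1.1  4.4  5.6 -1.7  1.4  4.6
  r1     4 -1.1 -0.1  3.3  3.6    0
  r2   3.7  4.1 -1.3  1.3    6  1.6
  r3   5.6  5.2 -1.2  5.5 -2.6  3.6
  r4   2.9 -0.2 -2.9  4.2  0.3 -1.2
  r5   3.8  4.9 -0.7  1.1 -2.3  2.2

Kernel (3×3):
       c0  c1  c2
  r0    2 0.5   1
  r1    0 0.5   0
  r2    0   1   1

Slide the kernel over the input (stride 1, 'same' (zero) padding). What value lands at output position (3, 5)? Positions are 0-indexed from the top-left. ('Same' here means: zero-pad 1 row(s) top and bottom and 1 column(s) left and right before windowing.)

13.4

The receptive field on the zero-padded input at this output position is [6 1.6 0 / -2.6 3.6 0 / 0.3 -1.2 0]. Elementwise product with the kernel and sum: 6·2 + 1.6·0.5 + 0·1 + 3.6·0.5 + -1.2·1 + 0·1.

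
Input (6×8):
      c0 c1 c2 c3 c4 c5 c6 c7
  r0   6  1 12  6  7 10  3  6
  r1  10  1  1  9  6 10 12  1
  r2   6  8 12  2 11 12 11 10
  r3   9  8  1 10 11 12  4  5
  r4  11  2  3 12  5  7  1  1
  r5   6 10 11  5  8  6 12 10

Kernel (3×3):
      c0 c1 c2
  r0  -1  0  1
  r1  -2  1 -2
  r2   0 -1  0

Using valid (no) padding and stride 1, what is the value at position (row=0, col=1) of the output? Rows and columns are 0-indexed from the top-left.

The receptive field on the input at this output position is [1 12 6 / 1 1 9 / 8 12 2]. Elementwise product with the kernel and sum: 1·-1 + 6·1 + 1·-2 + 1·1 + 9·-2 + 12·-1.

-26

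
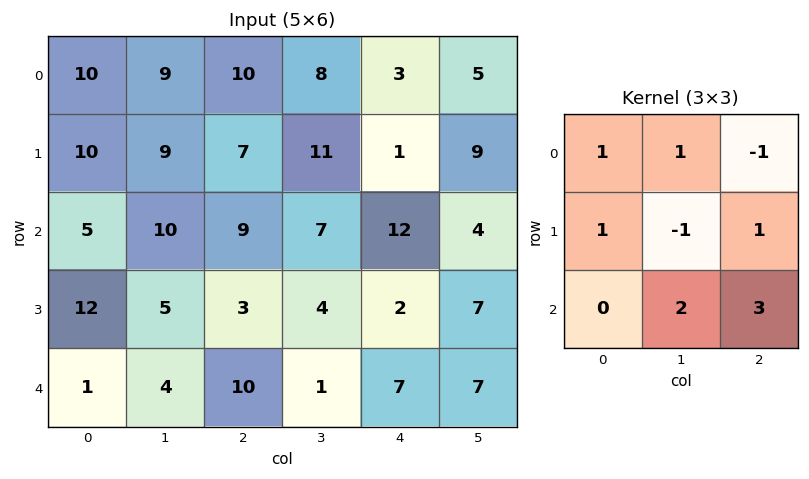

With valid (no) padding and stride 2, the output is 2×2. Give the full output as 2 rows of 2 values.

64 62
54 28

Output[0,0]: The receptive field on the input at this output position is [10 9 10 / 10 9 7 / 5 10 9]. Elementwise product with the kernel and sum: 10·1 + 9·1 + 10·-1 + 10·1 + 9·-1 + 7·1 + 10·2 + 9·3.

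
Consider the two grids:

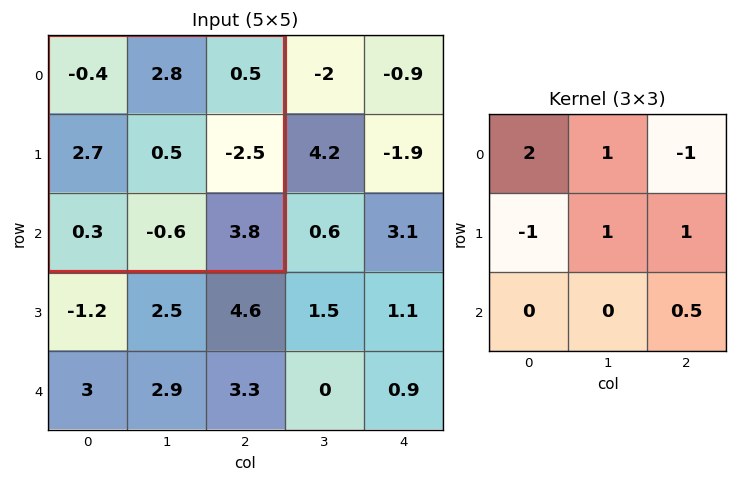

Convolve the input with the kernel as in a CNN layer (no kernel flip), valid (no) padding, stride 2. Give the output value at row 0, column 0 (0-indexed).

-1.3

The receptive field on the input at this output position is [-0.4 2.8 0.5 / 2.7 0.5 -2.5 / 0.3 -0.6 3.8]. Elementwise product with the kernel and sum: -0.4·2 + 2.8·1 + 0.5·-1 + 2.7·-1 + 0.5·1 + -2.5·1 + 3.8·0.5.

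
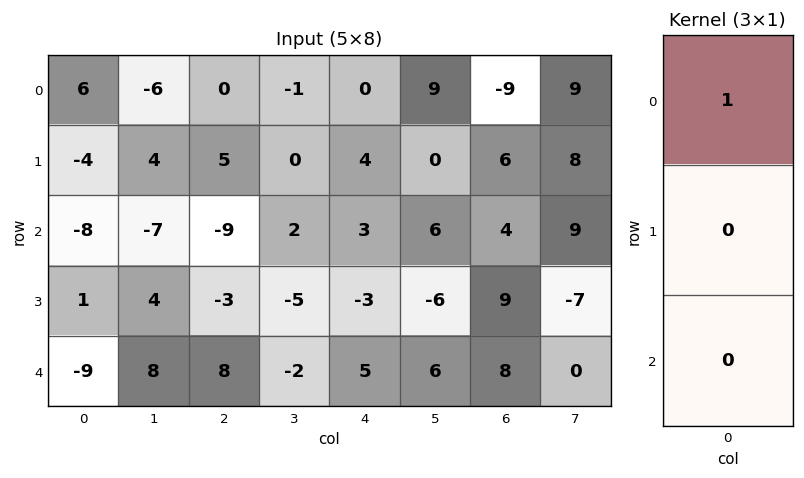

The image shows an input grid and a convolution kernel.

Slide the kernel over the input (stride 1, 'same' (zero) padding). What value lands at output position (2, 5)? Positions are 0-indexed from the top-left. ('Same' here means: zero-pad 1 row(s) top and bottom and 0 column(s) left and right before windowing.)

0

The receptive field on the zero-padded input at this output position is [0 / 6 / -6]. Elementwise product with the kernel and sum: 0·1.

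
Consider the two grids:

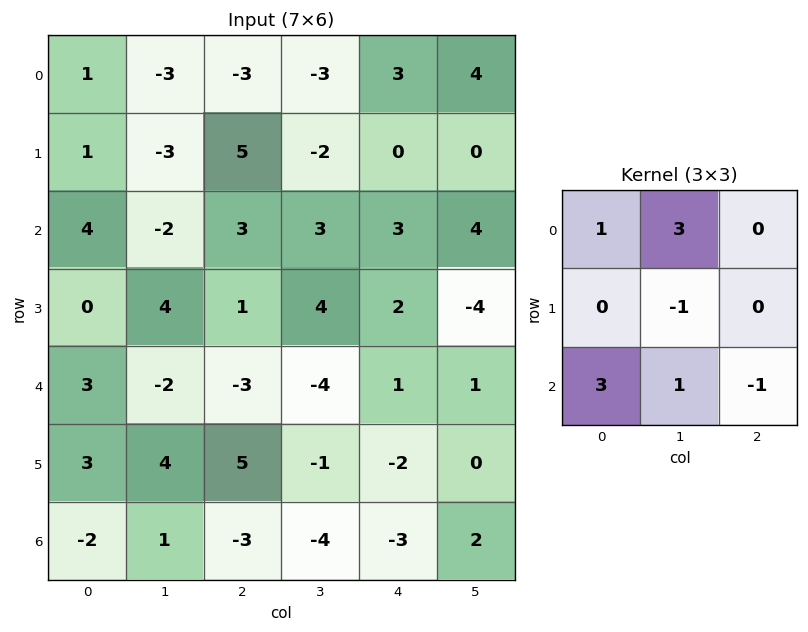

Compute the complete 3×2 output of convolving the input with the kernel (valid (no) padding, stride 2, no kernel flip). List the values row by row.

2 -1
4 -6
-9 -24

Output[0,0]: The receptive field on the input at this output position is [1 -3 -3 / 1 -3 5 / 4 -2 3]. Elementwise product with the kernel and sum: 1·1 + -3·3 + -3·-1 + 4·3 + -2·1 + 3·-1.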